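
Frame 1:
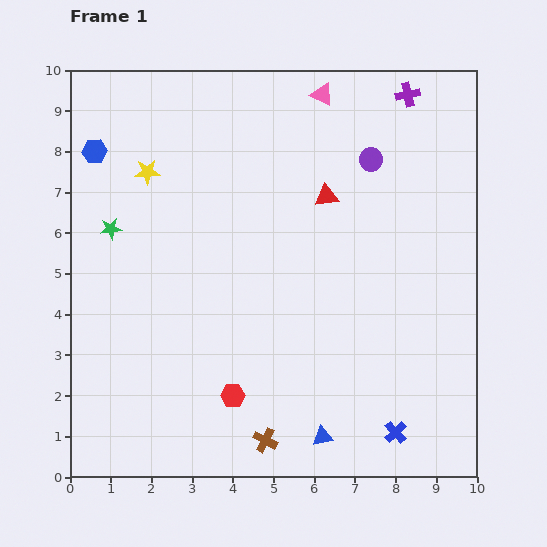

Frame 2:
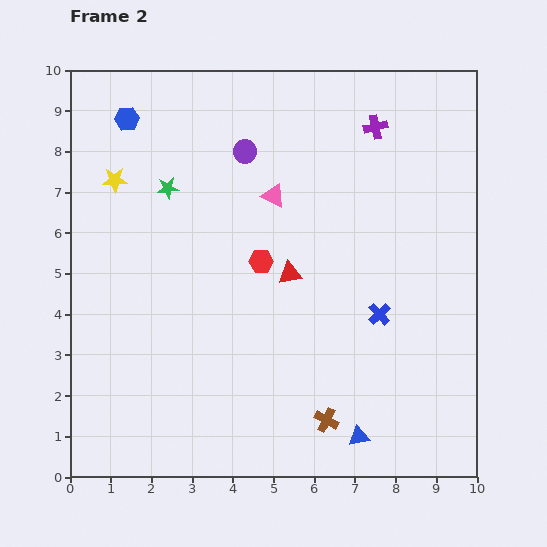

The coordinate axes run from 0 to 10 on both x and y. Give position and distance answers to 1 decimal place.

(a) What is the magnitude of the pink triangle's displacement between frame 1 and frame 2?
2.8

The pink triangle moved from (6.2, 9.4) to (5.0, 6.9), a distance of √(1.2² + 2.5²) ≈ 2.8.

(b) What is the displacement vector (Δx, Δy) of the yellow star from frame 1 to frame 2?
(-0.8, -0.2)

The yellow star was at (1.9, 7.5) in frame 1 and (1.1, 7.3) in frame 2.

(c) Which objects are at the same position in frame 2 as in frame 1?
none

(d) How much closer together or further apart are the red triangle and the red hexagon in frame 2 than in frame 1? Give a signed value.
-4.6

Distance in frame 1: 5.4. Distance in frame 2: 0.8.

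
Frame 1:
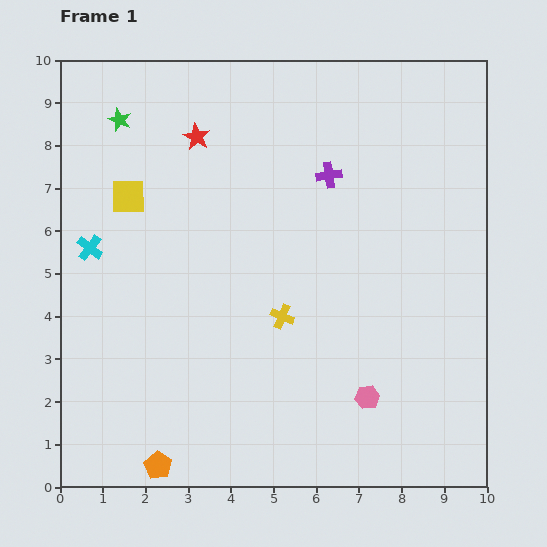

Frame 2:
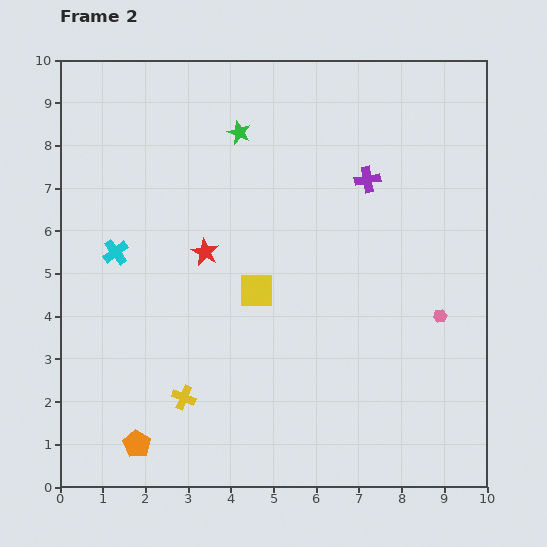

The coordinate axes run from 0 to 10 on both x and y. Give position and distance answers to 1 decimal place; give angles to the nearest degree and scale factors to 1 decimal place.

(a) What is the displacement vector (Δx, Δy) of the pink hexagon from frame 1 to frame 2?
(1.7, 1.9)

The pink hexagon was at (7.2, 2.1) in frame 1 and (8.9, 4.0) in frame 2.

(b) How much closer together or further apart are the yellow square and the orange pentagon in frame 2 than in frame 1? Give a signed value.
-1.7

Distance in frame 1: 6.3. Distance in frame 2: 4.6.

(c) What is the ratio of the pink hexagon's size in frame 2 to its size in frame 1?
0.6×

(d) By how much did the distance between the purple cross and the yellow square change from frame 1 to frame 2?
-1.0

Distance in frame 1: 4.7. Distance in frame 2: 3.7.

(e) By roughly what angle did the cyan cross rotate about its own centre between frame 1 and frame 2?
16° clockwise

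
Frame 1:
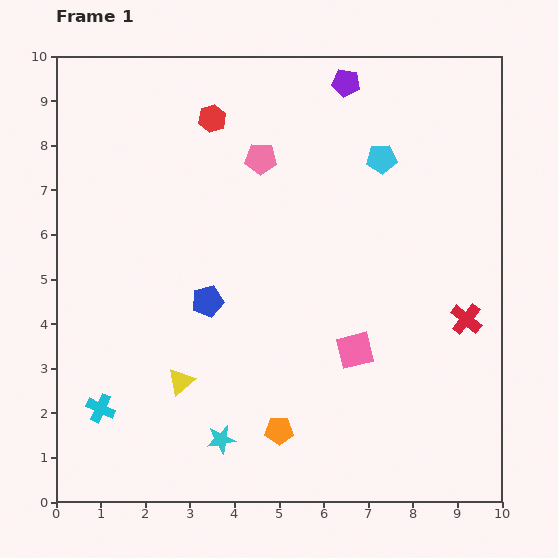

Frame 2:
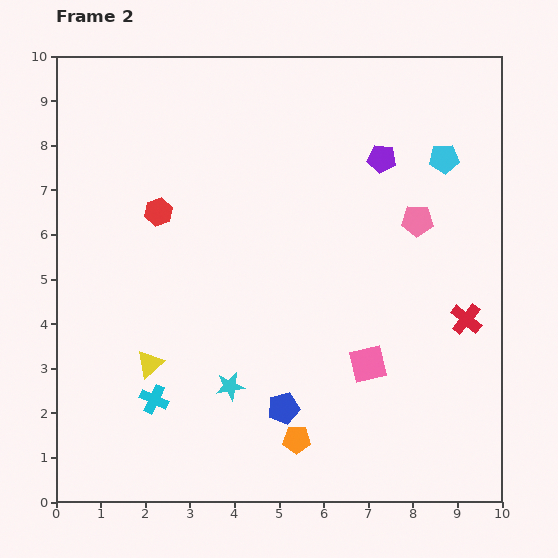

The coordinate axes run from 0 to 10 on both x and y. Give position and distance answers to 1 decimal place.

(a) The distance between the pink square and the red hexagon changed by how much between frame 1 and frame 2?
-0.3

Distance in frame 1: 6.1. Distance in frame 2: 5.8.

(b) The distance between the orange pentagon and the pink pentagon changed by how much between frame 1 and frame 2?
-0.5

Distance in frame 1: 6.1. Distance in frame 2: 5.6.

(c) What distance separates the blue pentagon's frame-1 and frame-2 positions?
2.9

The blue pentagon moved from (3.4, 4.5) to (5.1, 2.1), a distance of √(1.7² + 2.4²) ≈ 2.9.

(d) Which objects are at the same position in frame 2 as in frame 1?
the red cross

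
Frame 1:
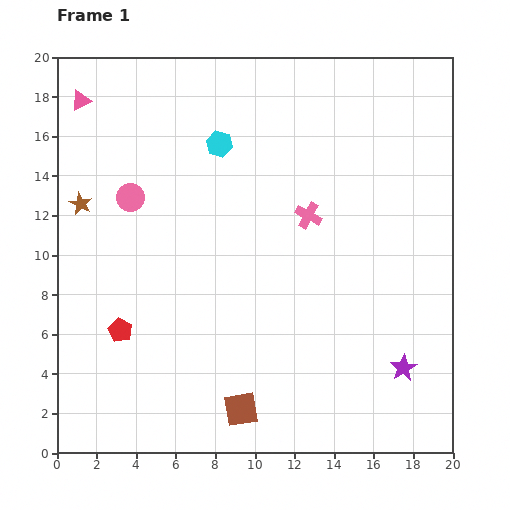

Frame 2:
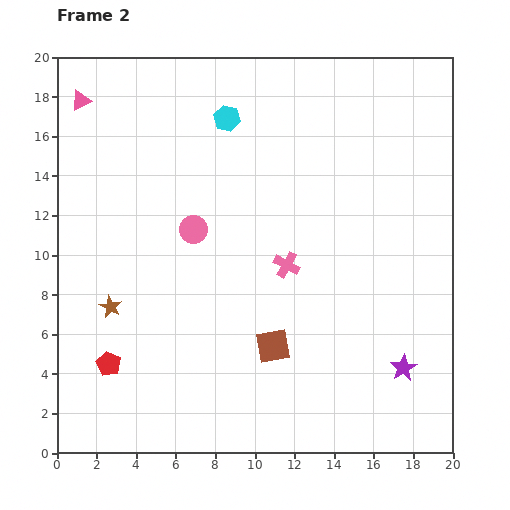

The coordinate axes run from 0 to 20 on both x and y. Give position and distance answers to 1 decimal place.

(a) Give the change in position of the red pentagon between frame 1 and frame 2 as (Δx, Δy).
(-0.6, -1.7)

The red pentagon was at (3.2, 6.2) in frame 1 and (2.6, 4.5) in frame 2.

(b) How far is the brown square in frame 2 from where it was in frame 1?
3.6

The brown square moved from (9.3, 2.2) to (10.9, 5.4), a distance of √(1.6² + 3.2²) ≈ 3.6.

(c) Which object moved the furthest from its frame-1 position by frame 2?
the brown star

(moved 5.4; next 3.6)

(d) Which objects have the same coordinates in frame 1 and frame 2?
the pink triangle, the purple star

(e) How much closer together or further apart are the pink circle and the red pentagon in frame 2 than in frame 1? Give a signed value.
+1.3

Distance in frame 1: 6.7. Distance in frame 2: 8.0.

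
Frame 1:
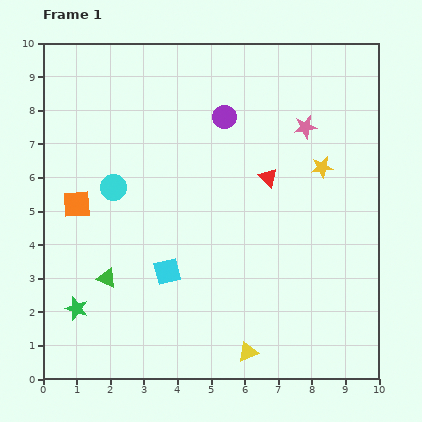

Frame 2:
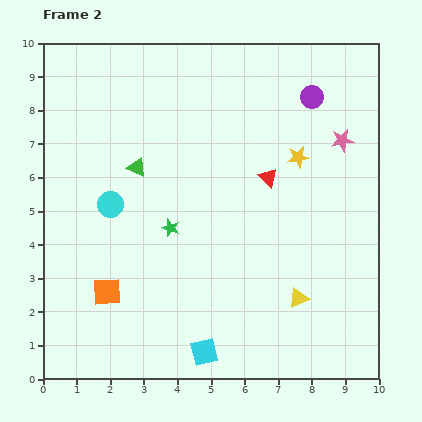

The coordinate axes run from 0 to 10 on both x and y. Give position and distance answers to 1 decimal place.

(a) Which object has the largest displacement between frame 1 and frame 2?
the green star

(moved 3.7; next 3.4)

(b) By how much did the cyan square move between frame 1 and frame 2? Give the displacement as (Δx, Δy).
(1.1, -2.4)

The cyan square was at (3.7, 3.2) in frame 1 and (4.8, 0.8) in frame 2.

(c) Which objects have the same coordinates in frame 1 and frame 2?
the red triangle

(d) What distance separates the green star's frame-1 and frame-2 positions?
3.7

The green star moved from (1.0, 2.1) to (3.8, 4.5), a distance of √(2.8² + 2.4²) ≈ 3.7.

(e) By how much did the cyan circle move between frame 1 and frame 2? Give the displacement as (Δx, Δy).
(-0.1, -0.5)

The cyan circle was at (2.1, 5.7) in frame 1 and (2.0, 5.2) in frame 2.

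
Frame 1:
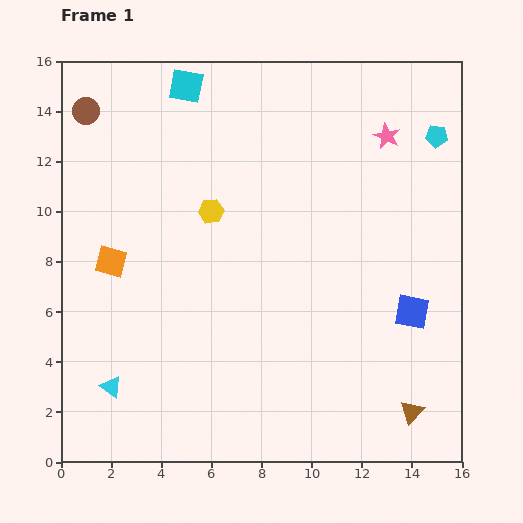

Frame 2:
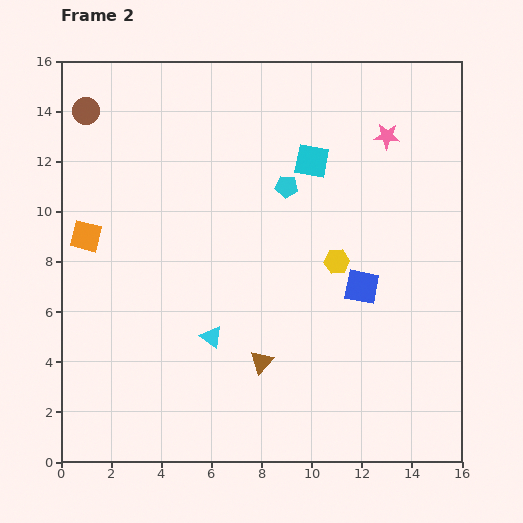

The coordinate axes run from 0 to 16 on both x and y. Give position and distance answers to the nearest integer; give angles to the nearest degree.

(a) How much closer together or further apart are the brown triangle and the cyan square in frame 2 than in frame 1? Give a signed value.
-8

Distance in frame 1: 16. Distance in frame 2: 8.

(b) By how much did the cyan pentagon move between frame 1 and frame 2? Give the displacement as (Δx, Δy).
(-6, -2)

The cyan pentagon was at (15, 13) in frame 1 and (9, 11) in frame 2.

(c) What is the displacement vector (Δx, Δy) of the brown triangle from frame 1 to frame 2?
(-6, 2)

The brown triangle was at (14, 2) in frame 1 and (8, 4) in frame 2.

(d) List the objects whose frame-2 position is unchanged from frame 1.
the pink star, the brown circle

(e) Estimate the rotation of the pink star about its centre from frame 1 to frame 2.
22° counter-clockwise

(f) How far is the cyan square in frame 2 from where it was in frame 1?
6

The cyan square moved from (5, 15) to (10, 12), a distance of √(5² + 3²) ≈ 6.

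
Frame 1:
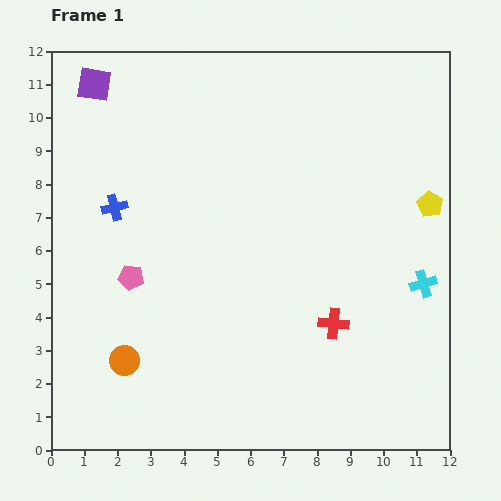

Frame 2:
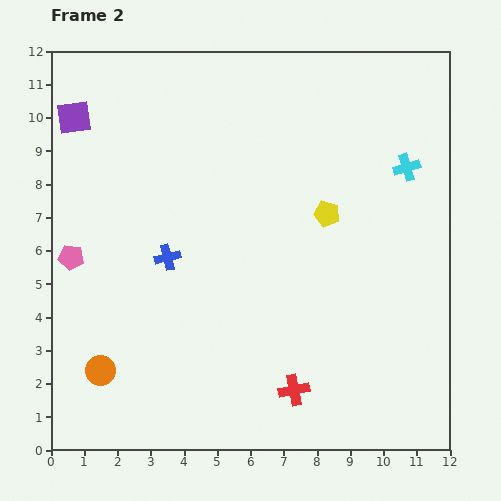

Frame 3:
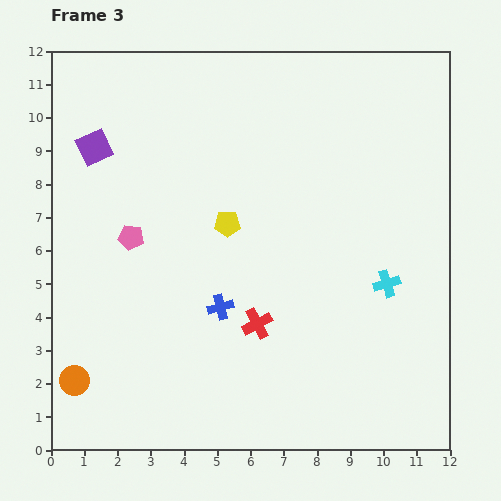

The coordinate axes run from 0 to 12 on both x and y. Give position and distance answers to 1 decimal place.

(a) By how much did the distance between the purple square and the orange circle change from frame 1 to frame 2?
-0.7

Distance in frame 1: 8.3. Distance in frame 2: 7.6.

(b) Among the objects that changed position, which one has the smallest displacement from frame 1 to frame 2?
the orange circle

(moved 0.8)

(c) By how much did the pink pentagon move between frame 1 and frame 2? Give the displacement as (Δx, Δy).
(-1.8, 0.6)

The pink pentagon was at (2.4, 5.2) in frame 1 and (0.6, 5.8) in frame 2.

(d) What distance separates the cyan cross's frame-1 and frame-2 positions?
3.5

The cyan cross moved from (11.2, 5.0) to (10.7, 8.5), a distance of √(0.5² + 3.5²) ≈ 3.5.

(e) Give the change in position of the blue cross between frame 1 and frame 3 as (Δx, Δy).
(3.2, -3.0)

The blue cross was at (1.9, 7.3) in frame 1 and (5.1, 4.3) in frame 3.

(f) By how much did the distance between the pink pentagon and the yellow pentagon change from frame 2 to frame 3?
-4.9

Distance in frame 2: 7.8. Distance in frame 3: 2.9.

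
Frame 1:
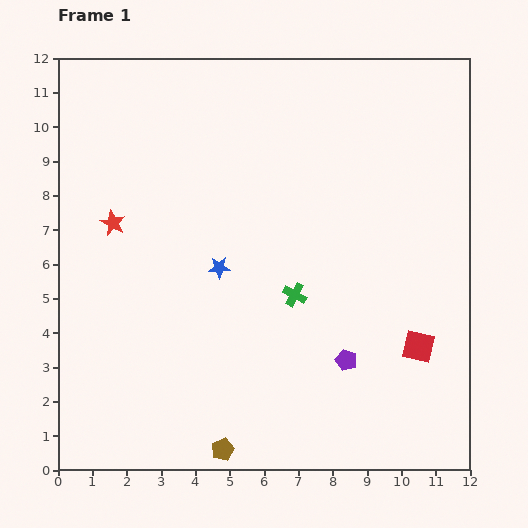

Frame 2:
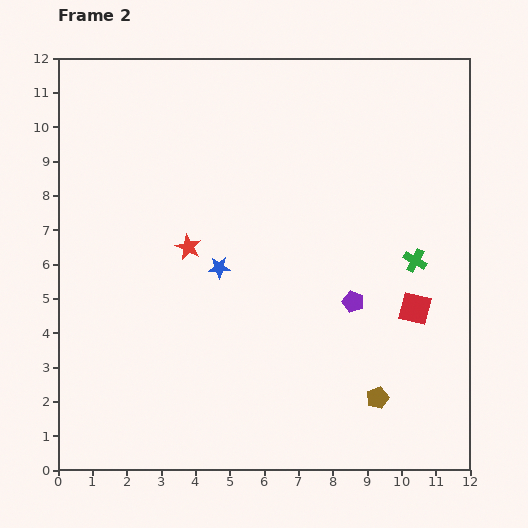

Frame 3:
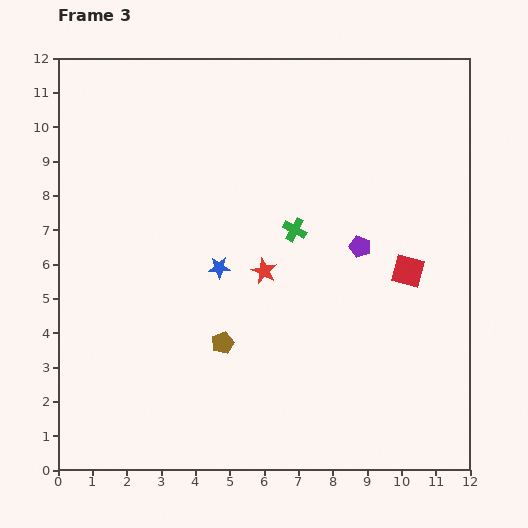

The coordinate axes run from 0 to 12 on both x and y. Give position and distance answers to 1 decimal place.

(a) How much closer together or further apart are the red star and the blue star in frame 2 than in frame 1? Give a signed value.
-2.3

Distance in frame 1: 3.4. Distance in frame 2: 1.1.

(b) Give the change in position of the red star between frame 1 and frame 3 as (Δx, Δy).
(4.4, -1.4)

The red star was at (1.6, 7.2) in frame 1 and (6.0, 5.8) in frame 3.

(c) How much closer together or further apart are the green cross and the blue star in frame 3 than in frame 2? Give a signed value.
-3.2

Distance in frame 2: 5.7. Distance in frame 3: 2.5.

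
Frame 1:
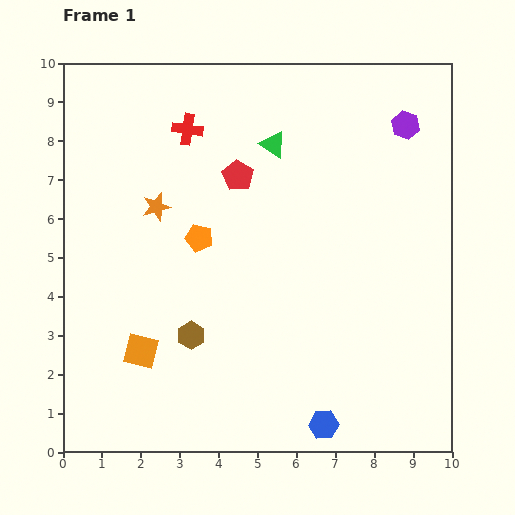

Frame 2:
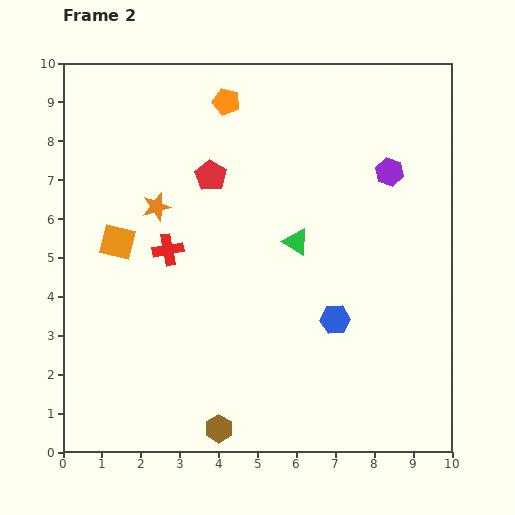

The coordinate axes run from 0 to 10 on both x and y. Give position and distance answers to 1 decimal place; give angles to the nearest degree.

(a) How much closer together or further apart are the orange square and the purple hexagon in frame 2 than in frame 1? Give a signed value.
-1.7

Distance in frame 1: 8.9. Distance in frame 2: 7.2.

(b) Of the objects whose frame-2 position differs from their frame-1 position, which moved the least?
the red pentagon

(moved 0.7)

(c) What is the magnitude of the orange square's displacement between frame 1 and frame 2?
2.9

The orange square moved from (2.0, 2.6) to (1.4, 5.4), a distance of √(0.6² + 2.8²) ≈ 2.9.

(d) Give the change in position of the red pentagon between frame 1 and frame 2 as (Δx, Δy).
(-0.7, 0.0)

The red pentagon was at (4.5, 7.1) in frame 1 and (3.8, 7.1) in frame 2.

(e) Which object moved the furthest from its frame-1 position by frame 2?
the orange pentagon

(moved 3.6; next 3.1)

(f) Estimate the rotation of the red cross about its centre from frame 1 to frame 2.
19° counter-clockwise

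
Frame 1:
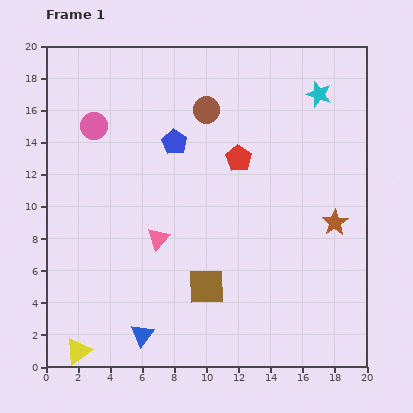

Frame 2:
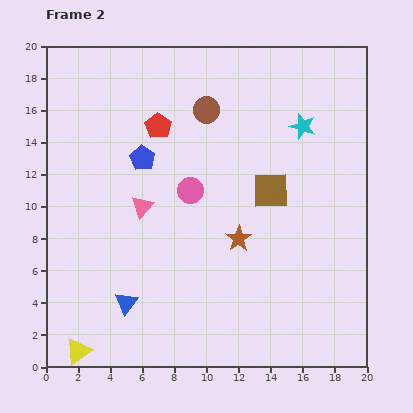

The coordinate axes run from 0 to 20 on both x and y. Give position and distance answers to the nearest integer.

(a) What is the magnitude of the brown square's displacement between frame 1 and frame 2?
7

The brown square moved from (10, 5) to (14, 11), a distance of √(4² + 6²) ≈ 7.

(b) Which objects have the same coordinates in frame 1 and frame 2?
the yellow triangle, the brown circle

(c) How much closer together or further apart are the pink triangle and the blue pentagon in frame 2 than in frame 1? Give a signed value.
-3

Distance in frame 1: 6. Distance in frame 2: 3.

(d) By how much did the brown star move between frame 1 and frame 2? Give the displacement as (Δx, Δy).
(-6, -1)

The brown star was at (18, 9) in frame 1 and (12, 8) in frame 2.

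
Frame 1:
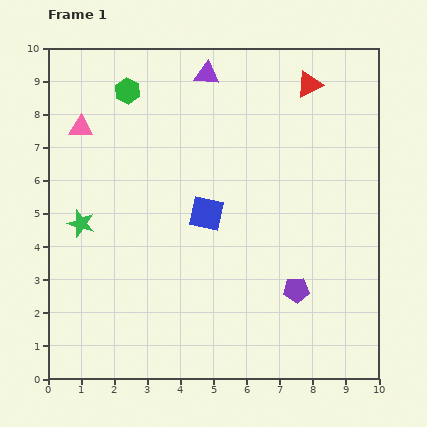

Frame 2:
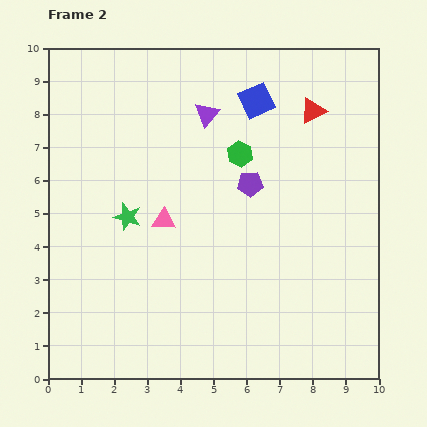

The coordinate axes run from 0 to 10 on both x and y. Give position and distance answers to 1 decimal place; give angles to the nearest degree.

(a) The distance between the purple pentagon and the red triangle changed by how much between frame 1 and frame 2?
-3.3

Distance in frame 1: 6.2. Distance in frame 2: 2.9.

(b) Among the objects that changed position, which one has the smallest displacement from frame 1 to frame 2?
the red triangle

(moved 0.8)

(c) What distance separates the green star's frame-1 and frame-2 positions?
1.4

The green star moved from (1.0, 4.7) to (2.4, 4.9), a distance of √(1.4² + 0.2²) ≈ 1.4.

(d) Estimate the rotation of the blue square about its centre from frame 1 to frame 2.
37° counter-clockwise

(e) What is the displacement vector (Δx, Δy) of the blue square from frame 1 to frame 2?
(1.5, 3.4)

The blue square was at (4.8, 5.0) in frame 1 and (6.3, 8.4) in frame 2.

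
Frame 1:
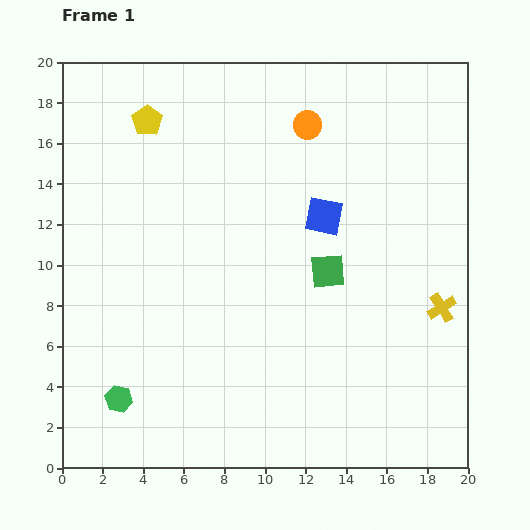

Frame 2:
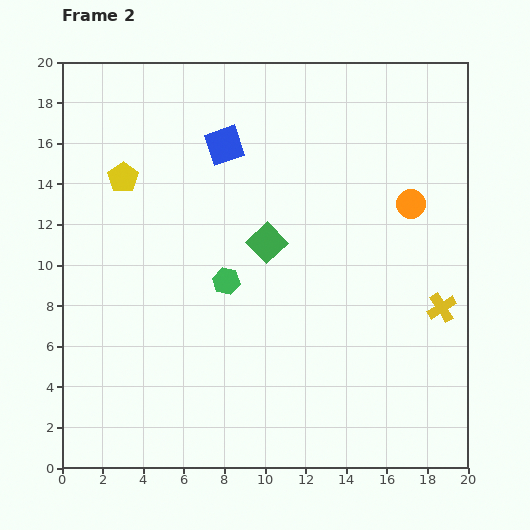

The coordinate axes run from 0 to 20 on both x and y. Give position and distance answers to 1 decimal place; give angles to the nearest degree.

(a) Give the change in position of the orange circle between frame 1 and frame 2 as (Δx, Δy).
(5.1, -3.9)

The orange circle was at (12.1, 16.9) in frame 1 and (17.2, 13.0) in frame 2.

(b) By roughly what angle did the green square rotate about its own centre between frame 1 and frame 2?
39° counter-clockwise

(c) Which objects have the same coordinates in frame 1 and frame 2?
the yellow cross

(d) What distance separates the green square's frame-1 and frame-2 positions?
3.3

The green square moved from (13.1, 9.7) to (10.1, 11.1), a distance of √(3.0² + 1.4²) ≈ 3.3.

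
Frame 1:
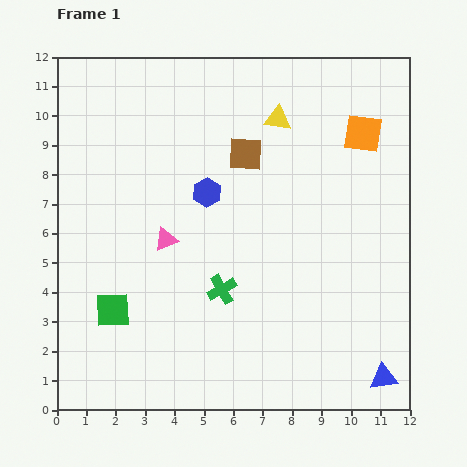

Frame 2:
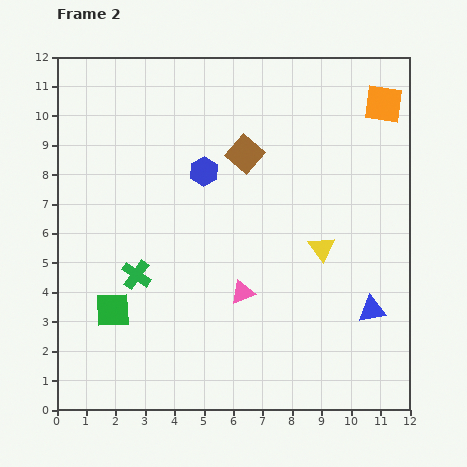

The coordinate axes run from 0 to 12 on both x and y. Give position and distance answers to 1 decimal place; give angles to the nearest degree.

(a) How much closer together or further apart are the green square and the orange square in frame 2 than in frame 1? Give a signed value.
+1.2

Distance in frame 1: 10.4. Distance in frame 2: 11.6.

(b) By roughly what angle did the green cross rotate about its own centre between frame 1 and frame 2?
25° counter-clockwise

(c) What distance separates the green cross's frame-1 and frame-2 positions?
2.9

The green cross moved from (5.6, 4.1) to (2.7, 4.6), a distance of √(2.9² + 0.5²) ≈ 2.9.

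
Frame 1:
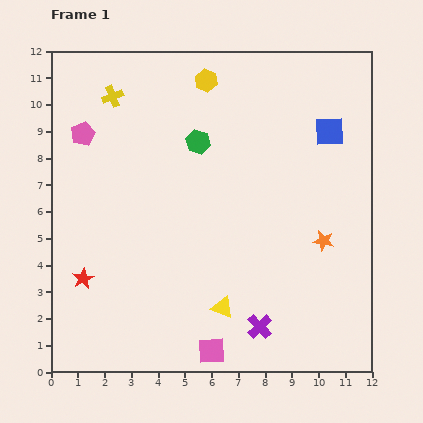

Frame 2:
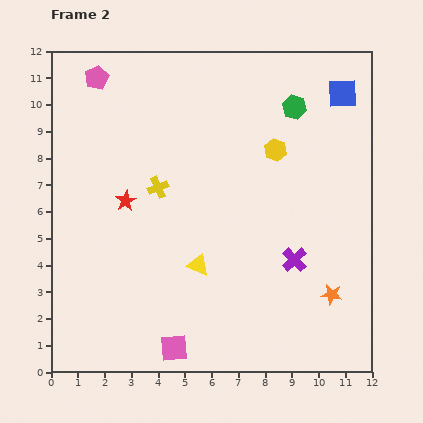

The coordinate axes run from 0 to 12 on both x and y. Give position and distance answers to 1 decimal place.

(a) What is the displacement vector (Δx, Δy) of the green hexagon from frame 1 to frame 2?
(3.6, 1.3)

The green hexagon was at (5.5, 8.6) in frame 1 and (9.1, 9.9) in frame 2.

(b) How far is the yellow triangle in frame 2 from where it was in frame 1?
1.8

The yellow triangle moved from (6.4, 2.4) to (5.5, 4.0), a distance of √(0.9² + 1.6²) ≈ 1.8.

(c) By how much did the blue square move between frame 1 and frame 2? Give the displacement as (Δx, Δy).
(0.5, 1.4)

The blue square was at (10.4, 9.0) in frame 1 and (10.9, 10.4) in frame 2.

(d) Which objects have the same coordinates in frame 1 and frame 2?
none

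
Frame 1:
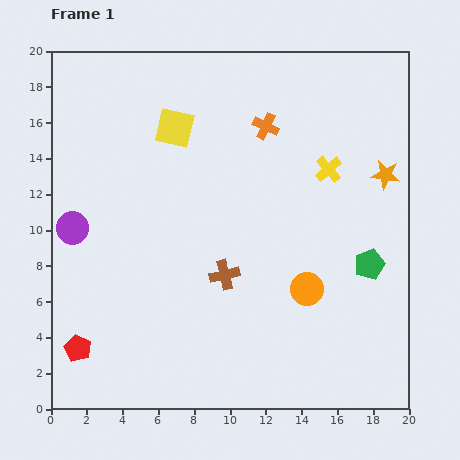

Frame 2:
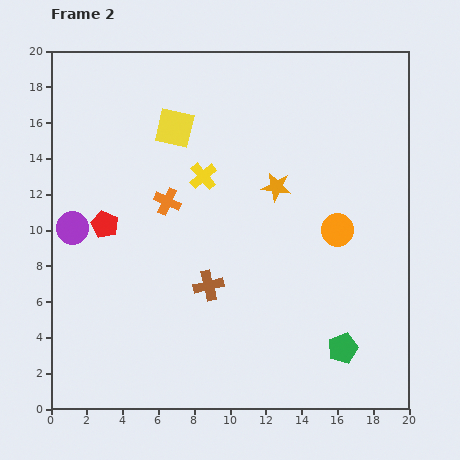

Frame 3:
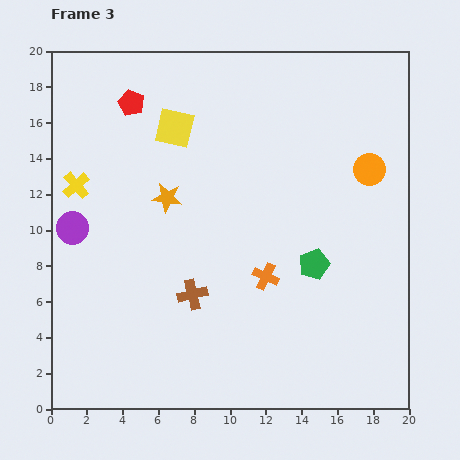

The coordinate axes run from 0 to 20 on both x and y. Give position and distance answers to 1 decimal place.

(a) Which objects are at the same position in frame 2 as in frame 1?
the purple circle, the yellow square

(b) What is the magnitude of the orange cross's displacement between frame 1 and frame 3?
8.4

The orange cross moved from (12.0, 15.8) to (12.0, 7.4), a distance of √(0.0² + 8.4²) ≈ 8.4.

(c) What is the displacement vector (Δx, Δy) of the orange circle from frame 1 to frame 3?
(3.5, 6.7)

The orange circle was at (14.3, 6.7) in frame 1 and (17.8, 13.4) in frame 3.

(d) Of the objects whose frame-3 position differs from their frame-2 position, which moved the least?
the brown cross

(moved 1.0)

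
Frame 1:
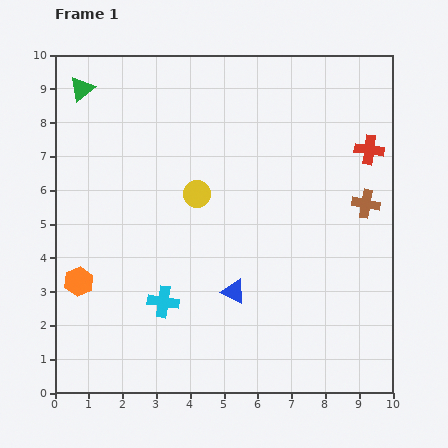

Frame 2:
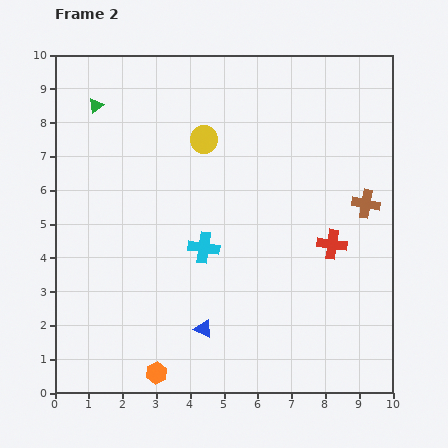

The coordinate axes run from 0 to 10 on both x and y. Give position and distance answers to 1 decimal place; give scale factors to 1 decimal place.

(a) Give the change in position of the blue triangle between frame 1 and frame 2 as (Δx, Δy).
(-0.9, -1.1)

The blue triangle was at (5.3, 3.0) in frame 1 and (4.4, 1.9) in frame 2.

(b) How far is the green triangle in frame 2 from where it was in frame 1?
0.6

The green triangle moved from (0.8, 9.0) to (1.2, 8.5), a distance of √(0.4² + 0.5²) ≈ 0.6.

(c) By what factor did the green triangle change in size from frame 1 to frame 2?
0.6×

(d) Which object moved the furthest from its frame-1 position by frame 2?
the orange hexagon

(moved 3.5; next 3.0)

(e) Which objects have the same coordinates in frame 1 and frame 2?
the brown cross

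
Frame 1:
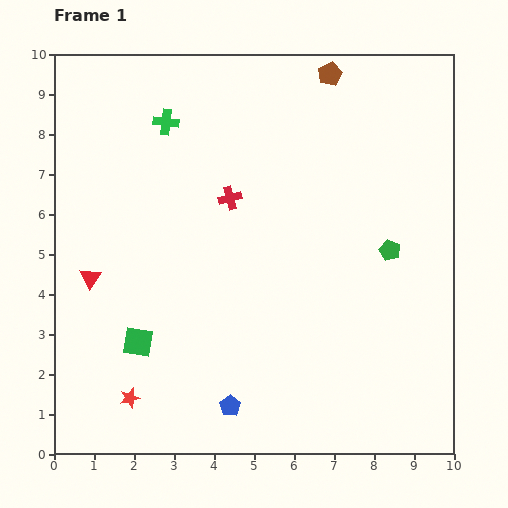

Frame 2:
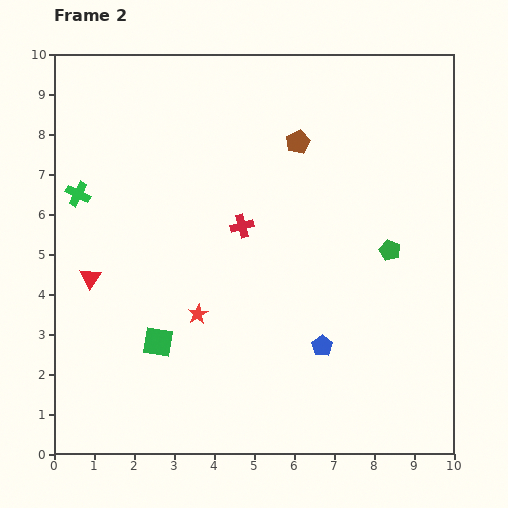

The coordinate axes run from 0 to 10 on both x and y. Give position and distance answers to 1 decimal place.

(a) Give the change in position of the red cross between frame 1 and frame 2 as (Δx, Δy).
(0.3, -0.7)

The red cross was at (4.4, 6.4) in frame 1 and (4.7, 5.7) in frame 2.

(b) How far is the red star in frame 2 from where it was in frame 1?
2.7

The red star moved from (1.9, 1.4) to (3.6, 3.5), a distance of √(1.7² + 2.1²) ≈ 2.7.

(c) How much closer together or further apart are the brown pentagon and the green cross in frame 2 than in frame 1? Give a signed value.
+1.4

Distance in frame 1: 4.3. Distance in frame 2: 5.7.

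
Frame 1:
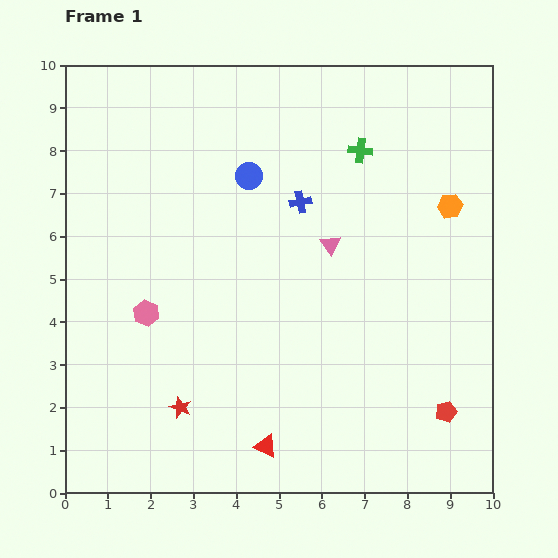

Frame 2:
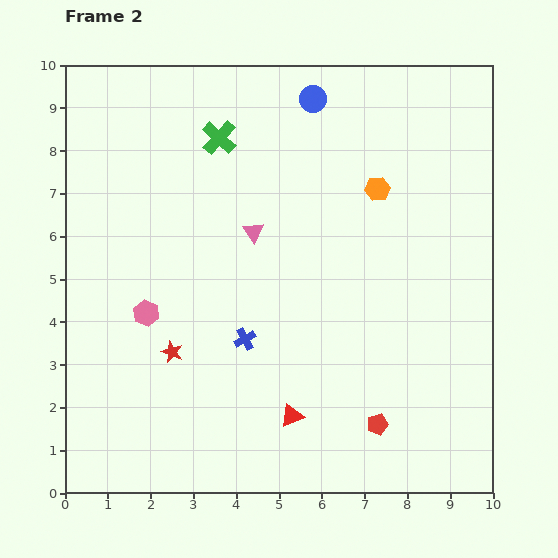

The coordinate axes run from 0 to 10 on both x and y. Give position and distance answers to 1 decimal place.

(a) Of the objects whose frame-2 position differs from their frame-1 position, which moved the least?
the red triangle

(moved 0.9)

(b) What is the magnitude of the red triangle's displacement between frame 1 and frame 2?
0.9

The red triangle moved from (4.7, 1.1) to (5.3, 1.8), a distance of √(0.6² + 0.7²) ≈ 0.9.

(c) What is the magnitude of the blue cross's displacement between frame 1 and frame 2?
3.5

The blue cross moved from (5.5, 6.8) to (4.2, 3.6), a distance of √(1.3² + 3.2²) ≈ 3.5.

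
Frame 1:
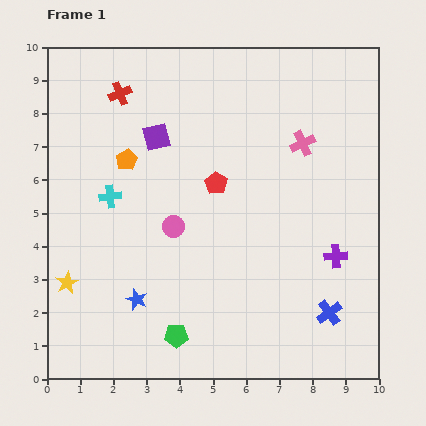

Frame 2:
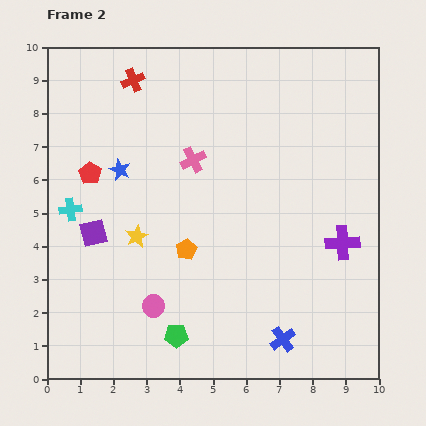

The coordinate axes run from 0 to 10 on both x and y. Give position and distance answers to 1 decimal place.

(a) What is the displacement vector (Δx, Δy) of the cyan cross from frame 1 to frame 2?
(-1.2, -0.4)

The cyan cross was at (1.9, 5.5) in frame 1 and (0.7, 5.1) in frame 2.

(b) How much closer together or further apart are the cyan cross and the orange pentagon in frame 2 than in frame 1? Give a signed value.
+2.5

Distance in frame 1: 1.2. Distance in frame 2: 3.7.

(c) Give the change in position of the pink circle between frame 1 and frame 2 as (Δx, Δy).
(-0.6, -2.4)

The pink circle was at (3.8, 4.6) in frame 1 and (3.2, 2.2) in frame 2.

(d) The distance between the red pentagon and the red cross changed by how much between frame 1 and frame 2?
-0.9

Distance in frame 1: 4.0. Distance in frame 2: 3.1.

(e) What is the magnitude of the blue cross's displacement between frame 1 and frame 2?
1.6

The blue cross moved from (8.5, 2.0) to (7.1, 1.2), a distance of √(1.4² + 0.8²) ≈ 1.6.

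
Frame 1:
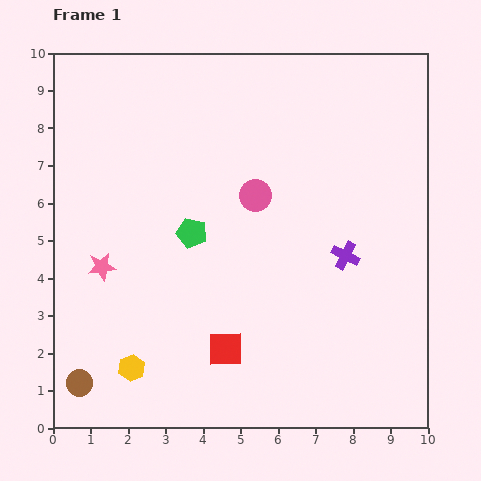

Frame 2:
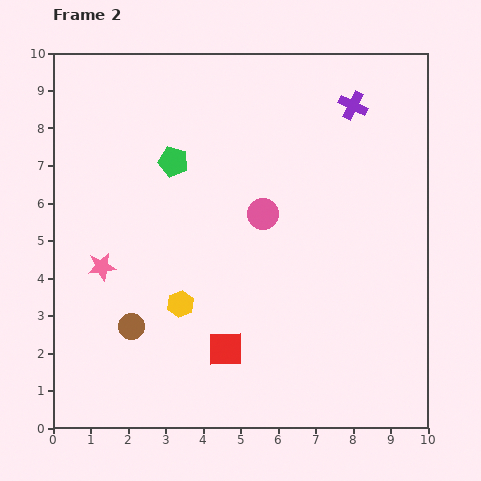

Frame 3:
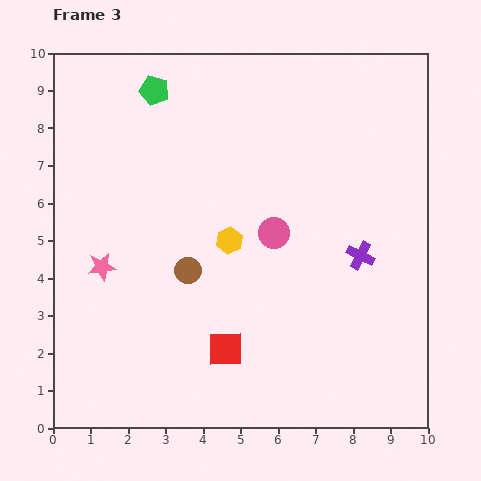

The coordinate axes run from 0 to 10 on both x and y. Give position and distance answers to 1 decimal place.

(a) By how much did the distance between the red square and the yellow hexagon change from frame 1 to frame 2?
-0.8

Distance in frame 1: 2.5. Distance in frame 2: 1.7.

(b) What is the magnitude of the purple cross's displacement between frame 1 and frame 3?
0.4

The purple cross moved from (7.8, 4.6) to (8.2, 4.6), a distance of √(0.4² + 0.0²) ≈ 0.4.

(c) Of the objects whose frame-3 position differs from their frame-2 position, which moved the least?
the pink circle

(moved 0.6)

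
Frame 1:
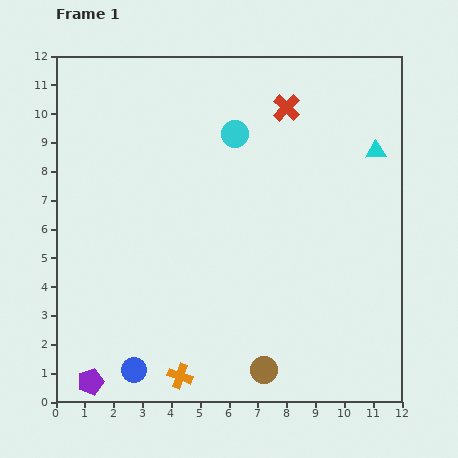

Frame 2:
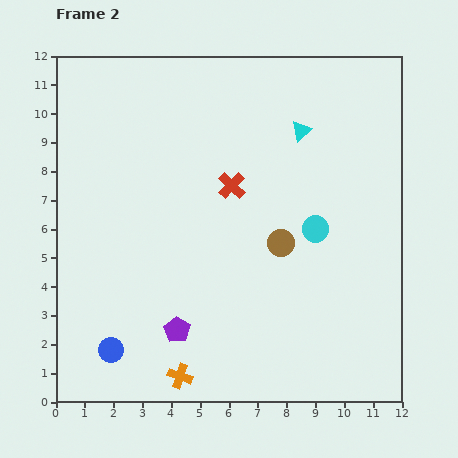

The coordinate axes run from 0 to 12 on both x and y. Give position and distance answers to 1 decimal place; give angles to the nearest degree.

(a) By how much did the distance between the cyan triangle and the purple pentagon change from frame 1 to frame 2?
-4.6

Distance in frame 1: 12.7. Distance in frame 2: 8.1.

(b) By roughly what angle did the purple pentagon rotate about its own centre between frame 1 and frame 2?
22° counter-clockwise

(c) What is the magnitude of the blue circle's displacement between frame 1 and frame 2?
1.1

The blue circle moved from (2.7, 1.1) to (1.9, 1.8), a distance of √(0.8² + 0.7²) ≈ 1.1.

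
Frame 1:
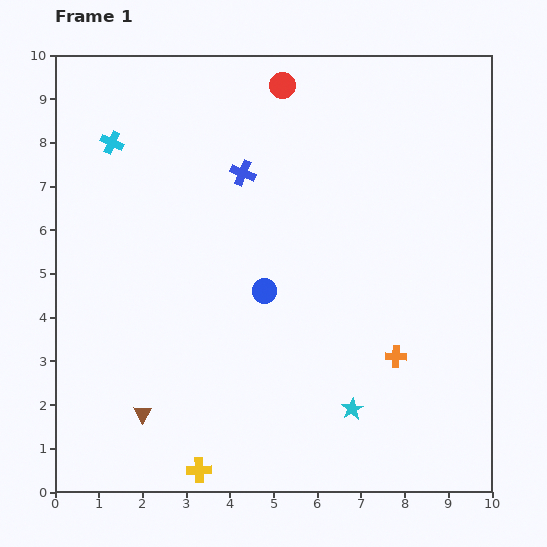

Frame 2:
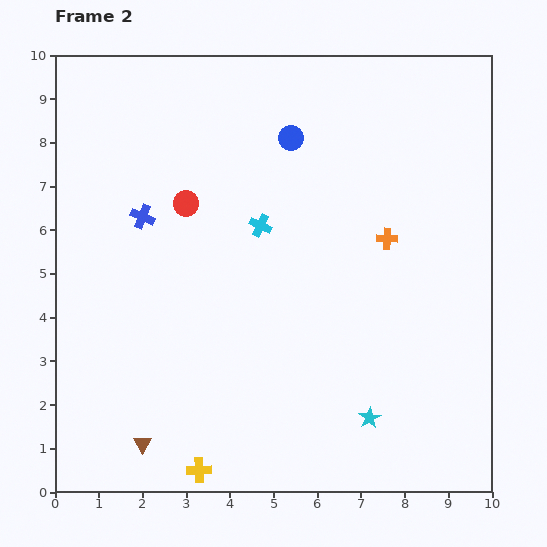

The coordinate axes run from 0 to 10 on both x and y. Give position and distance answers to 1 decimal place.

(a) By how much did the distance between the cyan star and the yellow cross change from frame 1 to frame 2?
+0.3

Distance in frame 1: 3.8. Distance in frame 2: 4.1.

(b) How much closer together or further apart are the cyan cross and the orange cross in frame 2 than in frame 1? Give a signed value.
-5.2

Distance in frame 1: 8.1. Distance in frame 2: 2.9.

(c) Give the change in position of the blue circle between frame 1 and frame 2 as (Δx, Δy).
(0.6, 3.5)

The blue circle was at (4.8, 4.6) in frame 1 and (5.4, 8.1) in frame 2.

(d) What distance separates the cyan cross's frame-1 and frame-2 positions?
3.9

The cyan cross moved from (1.3, 8.0) to (4.7, 6.1), a distance of √(3.4² + 1.9²) ≈ 3.9.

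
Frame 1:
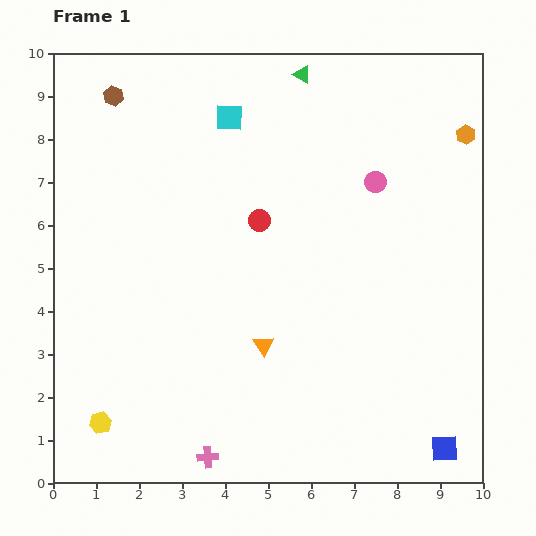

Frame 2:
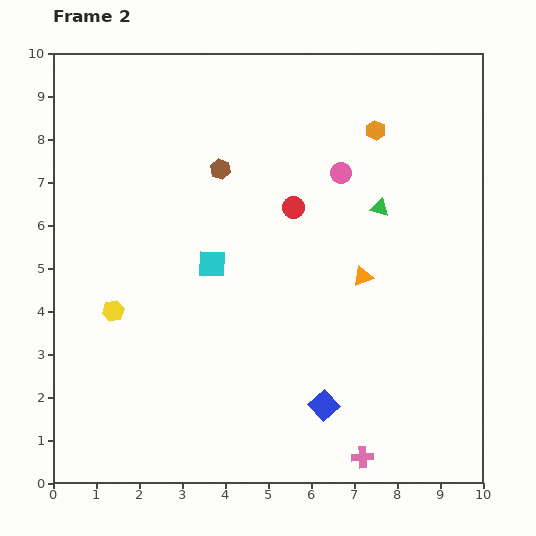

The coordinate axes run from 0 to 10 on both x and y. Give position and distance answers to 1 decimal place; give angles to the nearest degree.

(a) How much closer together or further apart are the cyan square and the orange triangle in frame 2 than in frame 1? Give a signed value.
-1.9

Distance in frame 1: 5.4. Distance in frame 2: 3.5.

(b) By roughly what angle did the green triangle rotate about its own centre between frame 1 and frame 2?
16° counter-clockwise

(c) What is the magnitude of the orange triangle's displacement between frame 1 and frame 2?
2.8

The orange triangle moved from (4.9, 3.2) to (7.2, 4.8), a distance of √(2.3² + 1.6²) ≈ 2.8.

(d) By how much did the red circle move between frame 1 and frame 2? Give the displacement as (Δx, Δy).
(0.8, 0.3)

The red circle was at (4.8, 6.1) in frame 1 and (5.6, 6.4) in frame 2.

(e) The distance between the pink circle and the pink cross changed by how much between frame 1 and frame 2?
-0.9

Distance in frame 1: 7.5. Distance in frame 2: 6.6.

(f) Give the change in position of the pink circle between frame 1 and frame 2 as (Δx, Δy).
(-0.8, 0.2)

The pink circle was at (7.5, 7.0) in frame 1 and (6.7, 7.2) in frame 2.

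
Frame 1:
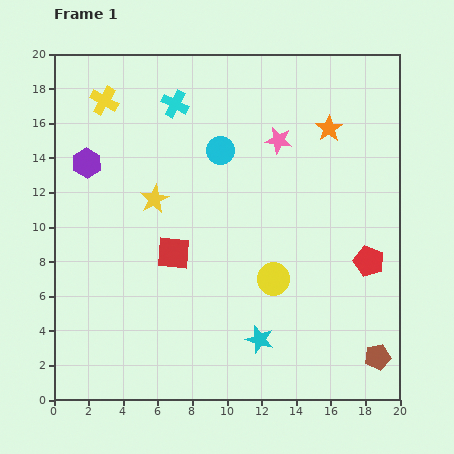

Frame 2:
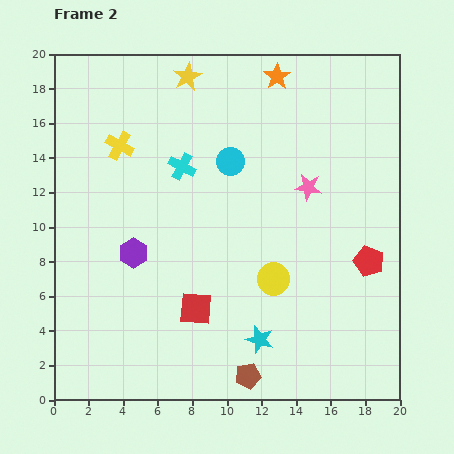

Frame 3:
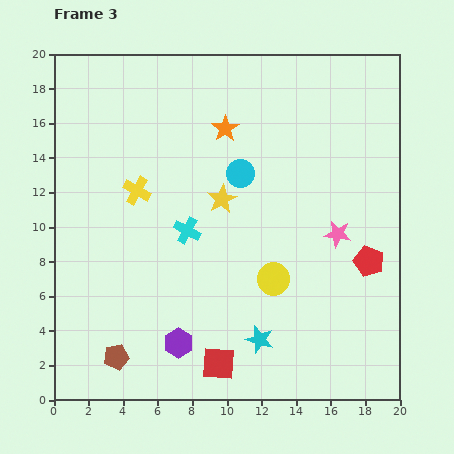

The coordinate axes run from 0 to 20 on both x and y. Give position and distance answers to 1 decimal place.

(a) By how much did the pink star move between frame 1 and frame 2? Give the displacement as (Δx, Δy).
(1.7, -2.7)

The pink star was at (13.0, 15.0) in frame 1 and (14.7, 12.3) in frame 2.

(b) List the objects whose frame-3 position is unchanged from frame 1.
the yellow circle, the cyan star, the red pentagon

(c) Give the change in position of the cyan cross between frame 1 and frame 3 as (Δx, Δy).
(0.7, -7.3)

The cyan cross was at (7.0, 17.1) in frame 1 and (7.7, 9.8) in frame 3.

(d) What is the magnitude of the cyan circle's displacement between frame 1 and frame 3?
1.8

The cyan circle moved from (9.6, 14.4) to (10.8, 13.1), a distance of √(1.2² + 1.3²) ≈ 1.8.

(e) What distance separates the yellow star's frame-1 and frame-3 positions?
3.9

The yellow star moved from (5.8, 11.6) to (9.7, 11.6), a distance of √(3.9² + 0.0²) ≈ 3.9.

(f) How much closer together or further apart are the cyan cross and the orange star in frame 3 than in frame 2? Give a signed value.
-1.3

Distance in frame 2: 7.6. Distance in frame 3: 6.3.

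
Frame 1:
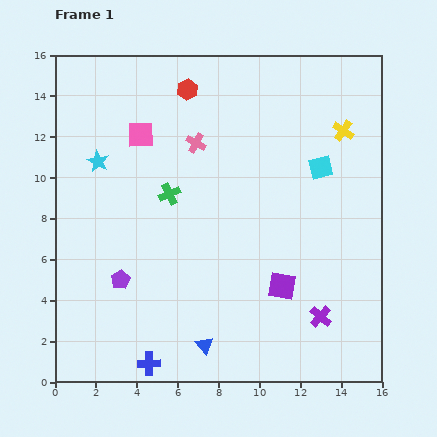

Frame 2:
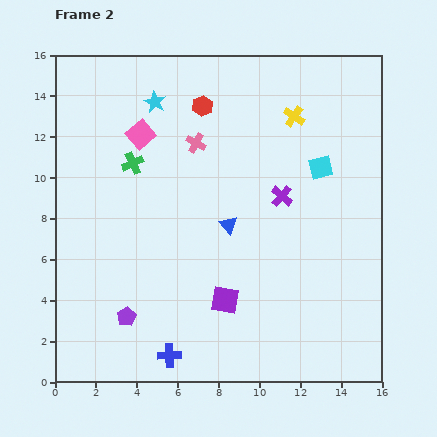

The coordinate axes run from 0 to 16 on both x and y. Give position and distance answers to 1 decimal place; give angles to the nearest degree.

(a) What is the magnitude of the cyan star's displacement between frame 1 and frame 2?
4.0

The cyan star moved from (2.1, 10.8) to (4.9, 13.7), a distance of √(2.8² + 2.9²) ≈ 4.0.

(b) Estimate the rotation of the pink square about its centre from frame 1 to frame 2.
39° counter-clockwise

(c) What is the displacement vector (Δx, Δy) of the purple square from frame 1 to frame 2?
(-2.8, -0.7)

The purple square was at (11.1, 4.7) in frame 1 and (8.3, 4.0) in frame 2.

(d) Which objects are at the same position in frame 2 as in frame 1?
the cyan square, the pink square, the pink cross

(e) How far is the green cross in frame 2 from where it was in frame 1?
2.3

The green cross moved from (5.6, 9.2) to (3.8, 10.7), a distance of √(1.8² + 1.5²) ≈ 2.3.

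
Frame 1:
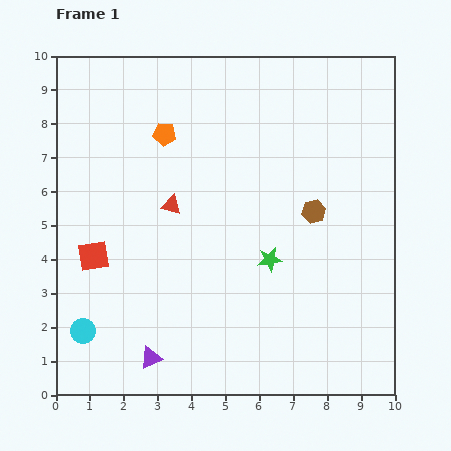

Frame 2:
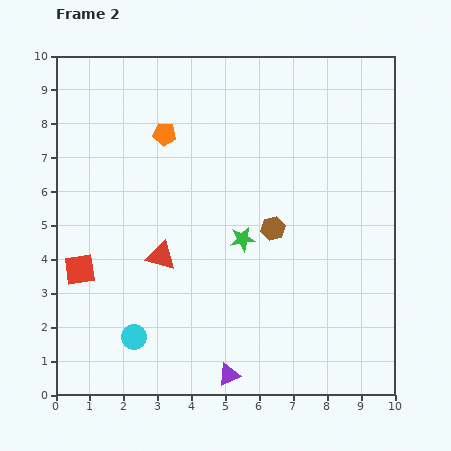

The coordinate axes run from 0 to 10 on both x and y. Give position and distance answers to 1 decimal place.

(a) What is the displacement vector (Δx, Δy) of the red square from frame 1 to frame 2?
(-0.4, -0.4)

The red square was at (1.1, 4.1) in frame 1 and (0.7, 3.7) in frame 2.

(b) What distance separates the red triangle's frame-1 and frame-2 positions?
1.5

The red triangle moved from (3.4, 5.6) to (3.1, 4.1), a distance of √(0.3² + 1.5²) ≈ 1.5.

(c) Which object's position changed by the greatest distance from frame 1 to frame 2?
the purple triangle

(moved 2.4; next 1.5)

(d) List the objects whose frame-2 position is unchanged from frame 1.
the orange pentagon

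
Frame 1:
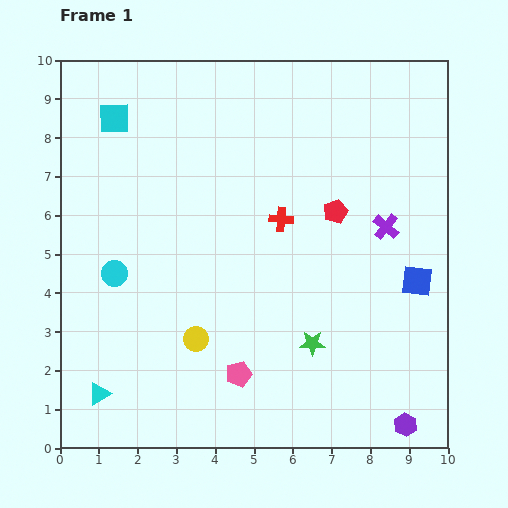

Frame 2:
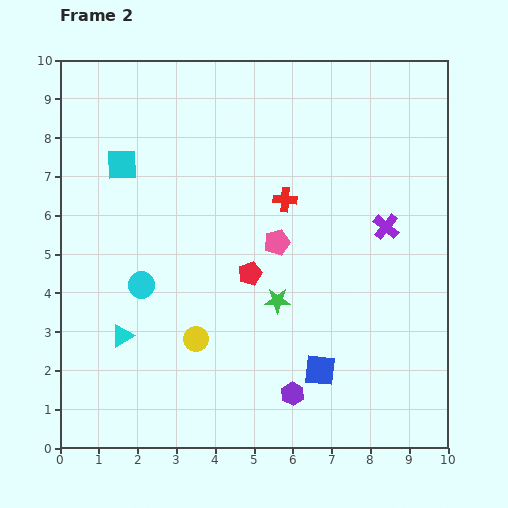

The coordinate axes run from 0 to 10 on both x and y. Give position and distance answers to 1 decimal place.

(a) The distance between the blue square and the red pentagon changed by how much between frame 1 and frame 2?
+0.3

Distance in frame 1: 2.8. Distance in frame 2: 3.1.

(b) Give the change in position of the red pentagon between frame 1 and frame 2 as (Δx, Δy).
(-2.2, -1.6)

The red pentagon was at (7.1, 6.1) in frame 1 and (4.9, 4.5) in frame 2.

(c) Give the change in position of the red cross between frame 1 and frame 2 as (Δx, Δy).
(0.1, 0.5)

The red cross was at (5.7, 5.9) in frame 1 and (5.8, 6.4) in frame 2.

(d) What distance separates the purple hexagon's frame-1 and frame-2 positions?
3.0

The purple hexagon moved from (8.9, 0.6) to (6.0, 1.4), a distance of √(2.9² + 0.8²) ≈ 3.0.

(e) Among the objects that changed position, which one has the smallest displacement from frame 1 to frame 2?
the red cross

(moved 0.5)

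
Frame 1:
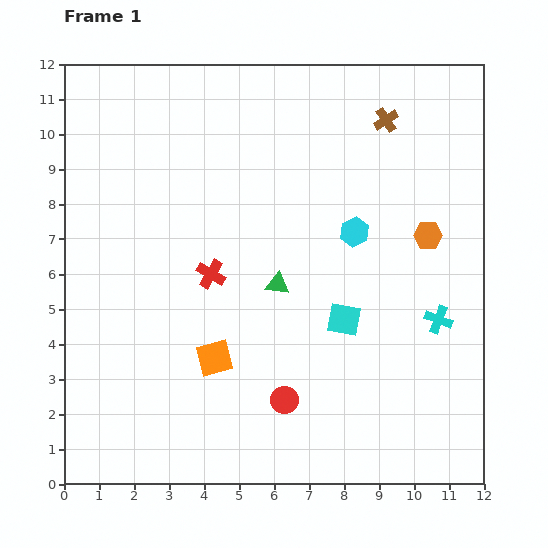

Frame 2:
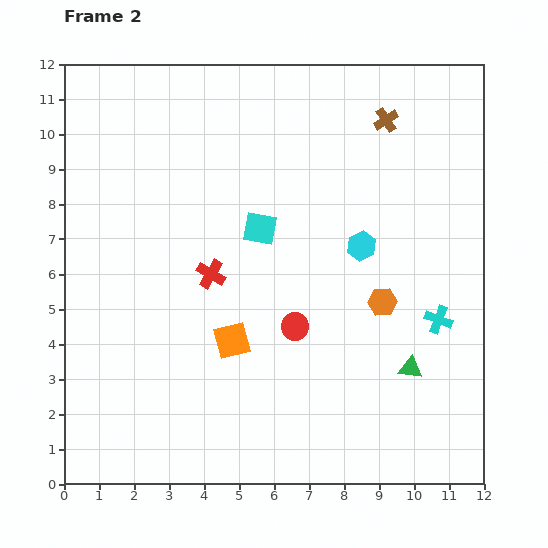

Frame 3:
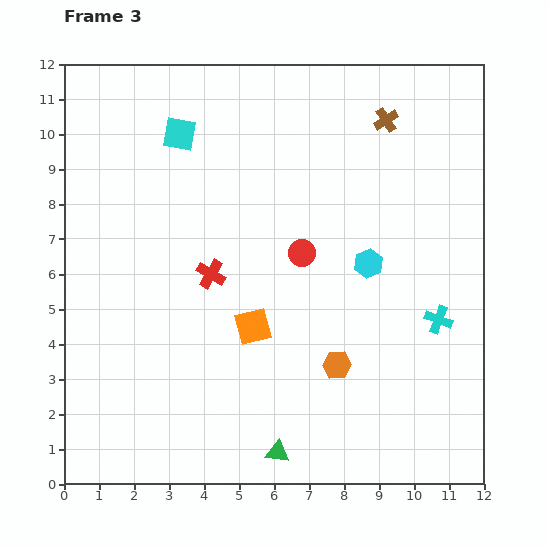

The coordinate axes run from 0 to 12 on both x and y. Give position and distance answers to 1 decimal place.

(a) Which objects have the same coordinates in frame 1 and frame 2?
the red cross, the brown cross, the cyan cross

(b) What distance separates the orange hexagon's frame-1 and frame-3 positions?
4.5

The orange hexagon moved from (10.4, 7.1) to (7.8, 3.4), a distance of √(2.6² + 3.7²) ≈ 4.5.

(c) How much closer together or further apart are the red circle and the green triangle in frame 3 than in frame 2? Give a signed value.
+2.2

Distance in frame 2: 3.5. Distance in frame 3: 5.7.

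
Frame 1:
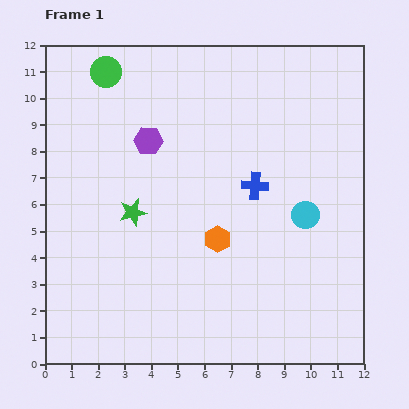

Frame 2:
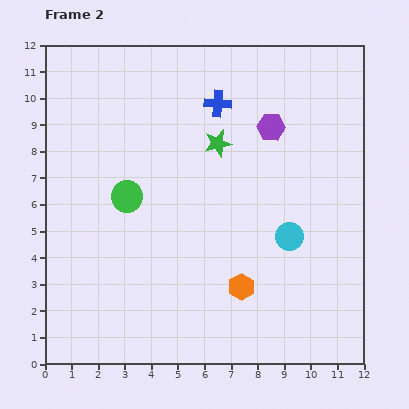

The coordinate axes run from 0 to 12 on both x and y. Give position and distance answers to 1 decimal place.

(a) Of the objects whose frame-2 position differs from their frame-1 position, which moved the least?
the cyan circle

(moved 1.0)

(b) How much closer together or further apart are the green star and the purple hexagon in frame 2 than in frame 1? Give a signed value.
-0.7

Distance in frame 1: 2.8. Distance in frame 2: 2.1.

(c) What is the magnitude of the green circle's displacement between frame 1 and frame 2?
4.8

The green circle moved from (2.3, 11.0) to (3.1, 6.3), a distance of √(0.8² + 4.7²) ≈ 4.8.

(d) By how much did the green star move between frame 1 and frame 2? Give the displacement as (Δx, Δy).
(3.2, 2.6)

The green star was at (3.3, 5.7) in frame 1 and (6.5, 8.3) in frame 2.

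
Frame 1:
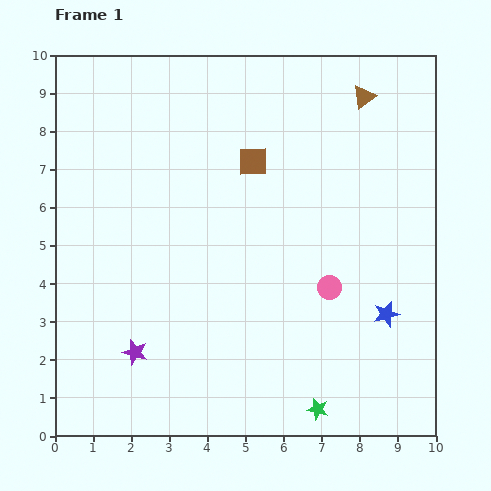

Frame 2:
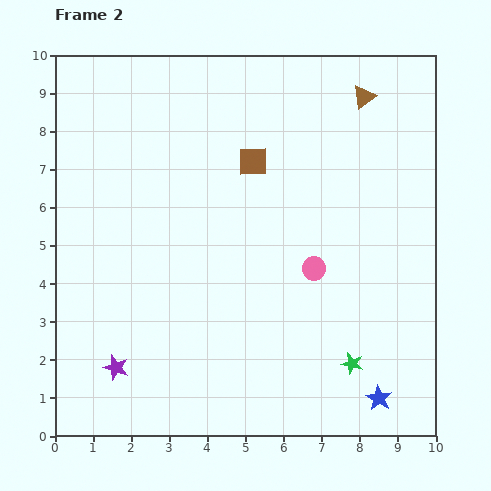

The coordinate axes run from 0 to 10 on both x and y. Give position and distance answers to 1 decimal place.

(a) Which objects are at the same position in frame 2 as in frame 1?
the brown square, the brown triangle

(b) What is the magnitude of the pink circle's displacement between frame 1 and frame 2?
0.6

The pink circle moved from (7.2, 3.9) to (6.8, 4.4), a distance of √(0.4² + 0.5²) ≈ 0.6.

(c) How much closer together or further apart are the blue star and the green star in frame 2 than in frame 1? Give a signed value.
-2.0

Distance in frame 1: 3.1. Distance in frame 2: 1.1.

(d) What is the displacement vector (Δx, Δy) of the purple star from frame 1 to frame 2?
(-0.5, -0.4)

The purple star was at (2.1, 2.2) in frame 1 and (1.6, 1.8) in frame 2.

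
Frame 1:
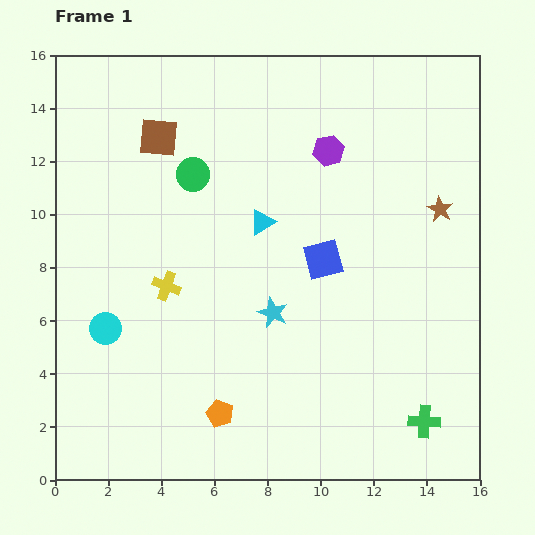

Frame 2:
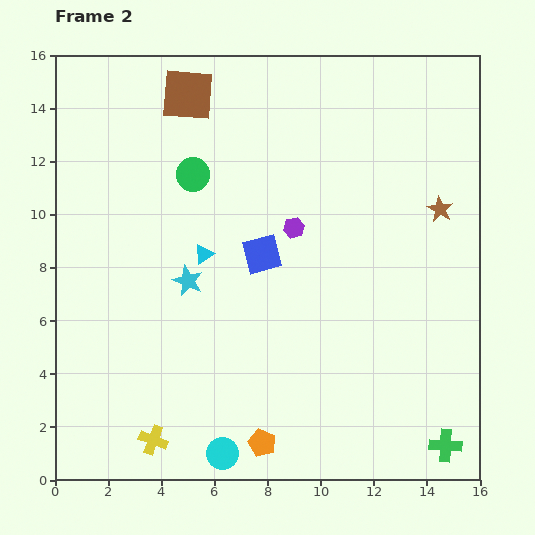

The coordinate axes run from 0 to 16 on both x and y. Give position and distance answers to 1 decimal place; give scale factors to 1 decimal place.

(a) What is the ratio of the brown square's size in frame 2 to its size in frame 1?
1.3×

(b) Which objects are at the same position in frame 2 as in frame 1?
the green circle, the brown star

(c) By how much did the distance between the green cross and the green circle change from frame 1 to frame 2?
+1.2

Distance in frame 1: 12.7. Distance in frame 2: 13.9.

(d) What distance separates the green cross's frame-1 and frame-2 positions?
1.2

The green cross moved from (13.9, 2.2) to (14.7, 1.3), a distance of √(0.8² + 0.9²) ≈ 1.2.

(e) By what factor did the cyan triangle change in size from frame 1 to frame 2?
0.8×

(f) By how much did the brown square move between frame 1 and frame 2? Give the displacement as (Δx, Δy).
(1.1, 1.6)

The brown square was at (3.9, 12.9) in frame 1 and (5.0, 14.5) in frame 2.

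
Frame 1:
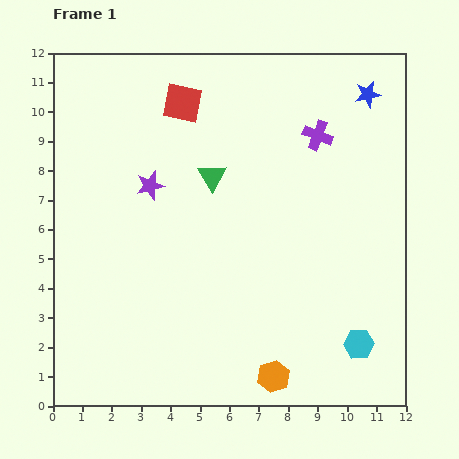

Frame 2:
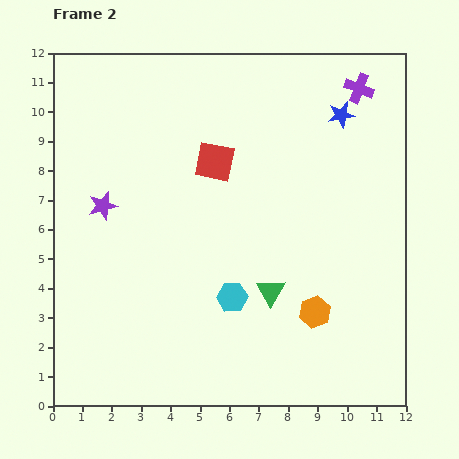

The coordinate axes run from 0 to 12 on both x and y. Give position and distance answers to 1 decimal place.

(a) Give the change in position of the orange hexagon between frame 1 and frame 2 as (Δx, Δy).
(1.4, 2.2)

The orange hexagon was at (7.5, 1.0) in frame 1 and (8.9, 3.2) in frame 2.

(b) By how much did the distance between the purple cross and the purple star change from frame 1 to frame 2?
+3.7

Distance in frame 1: 5.9. Distance in frame 2: 9.6.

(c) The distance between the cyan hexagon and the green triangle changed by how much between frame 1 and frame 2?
-6.3

Distance in frame 1: 7.6. Distance in frame 2: 1.3.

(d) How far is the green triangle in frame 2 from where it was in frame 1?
4.4

The green triangle moved from (5.4, 7.8) to (7.4, 3.9), a distance of √(2.0² + 3.9²) ≈ 4.4.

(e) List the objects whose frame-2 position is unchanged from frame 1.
none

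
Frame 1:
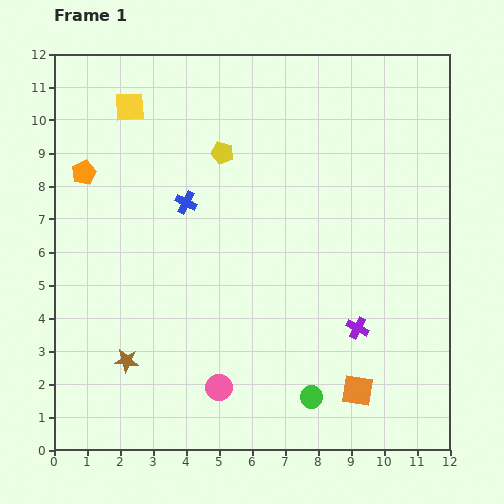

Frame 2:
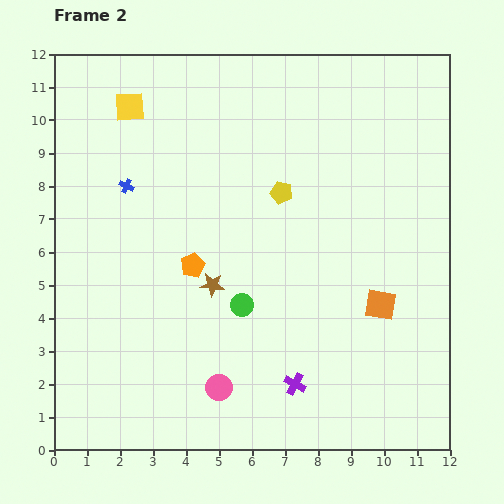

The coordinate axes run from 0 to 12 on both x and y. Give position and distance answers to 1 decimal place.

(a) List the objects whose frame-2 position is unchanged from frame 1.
the yellow square, the pink circle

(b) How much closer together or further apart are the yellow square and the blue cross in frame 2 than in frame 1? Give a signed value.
-1.0

Distance in frame 1: 3.4. Distance in frame 2: 2.4.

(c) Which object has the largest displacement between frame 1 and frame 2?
the orange pentagon

(moved 4.3; next 3.5)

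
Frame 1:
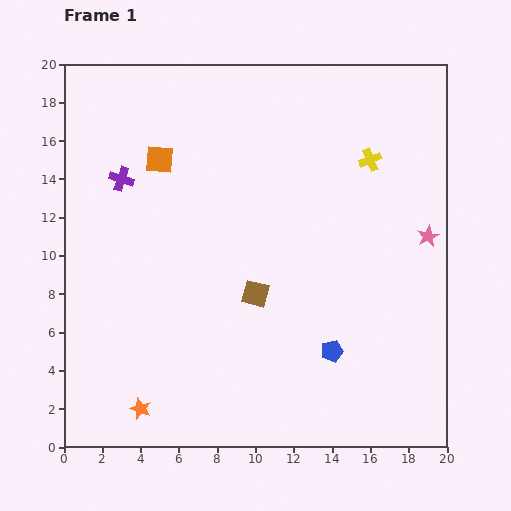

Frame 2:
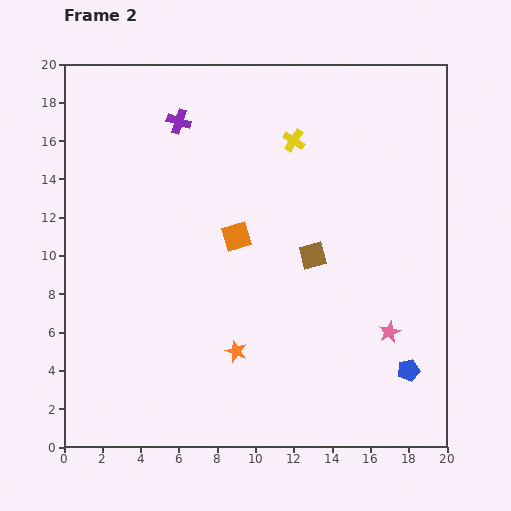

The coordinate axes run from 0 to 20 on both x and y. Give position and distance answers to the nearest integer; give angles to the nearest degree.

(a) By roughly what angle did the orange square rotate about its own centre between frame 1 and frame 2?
21° counter-clockwise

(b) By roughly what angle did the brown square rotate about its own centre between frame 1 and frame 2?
30° counter-clockwise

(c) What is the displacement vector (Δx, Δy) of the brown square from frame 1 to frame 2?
(3, 2)

The brown square was at (10, 8) in frame 1 and (13, 10) in frame 2.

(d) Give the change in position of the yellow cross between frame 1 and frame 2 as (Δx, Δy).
(-4, 1)

The yellow cross was at (16, 15) in frame 1 and (12, 16) in frame 2.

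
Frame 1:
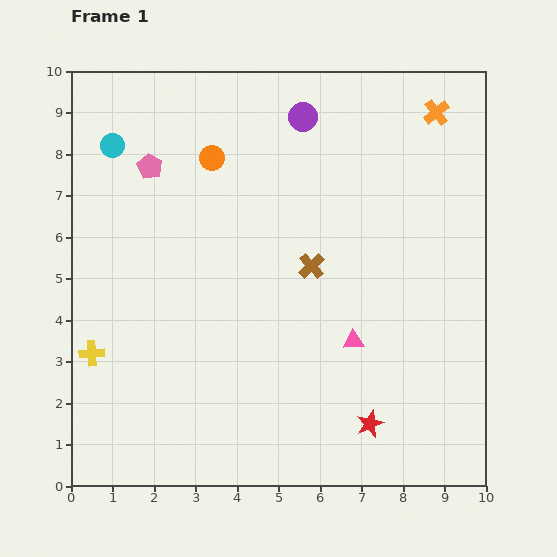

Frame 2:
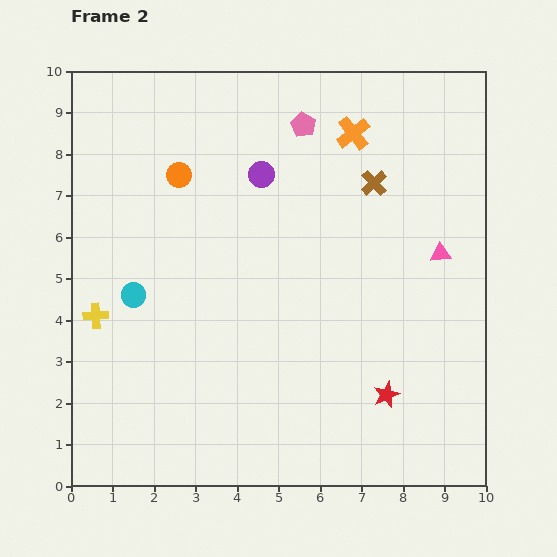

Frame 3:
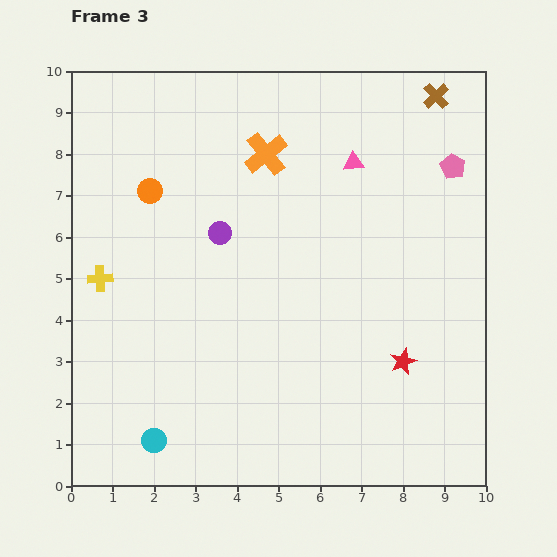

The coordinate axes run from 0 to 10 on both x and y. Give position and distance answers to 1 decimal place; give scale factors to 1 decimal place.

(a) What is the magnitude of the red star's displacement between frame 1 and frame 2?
0.8

The red star moved from (7.2, 1.5) to (7.6, 2.2), a distance of √(0.4² + 0.7²) ≈ 0.8.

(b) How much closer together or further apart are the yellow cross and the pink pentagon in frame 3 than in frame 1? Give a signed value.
+4.2

Distance in frame 1: 4.7. Distance in frame 3: 8.9.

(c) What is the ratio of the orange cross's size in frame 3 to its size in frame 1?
1.7×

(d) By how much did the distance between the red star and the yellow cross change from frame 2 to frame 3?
+0.3

Distance in frame 2: 7.3. Distance in frame 3: 7.6.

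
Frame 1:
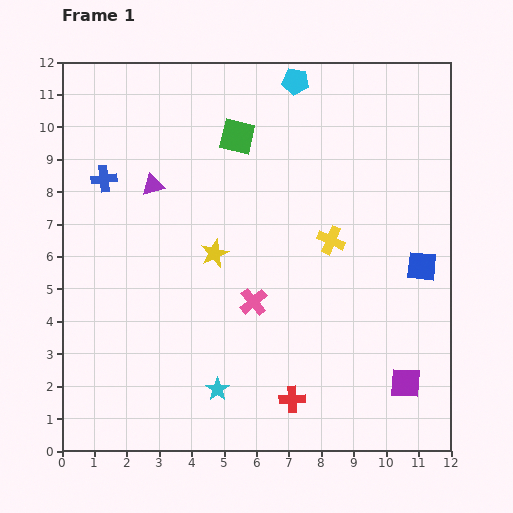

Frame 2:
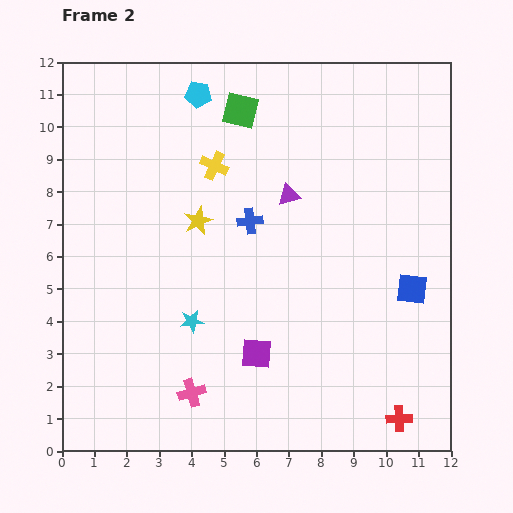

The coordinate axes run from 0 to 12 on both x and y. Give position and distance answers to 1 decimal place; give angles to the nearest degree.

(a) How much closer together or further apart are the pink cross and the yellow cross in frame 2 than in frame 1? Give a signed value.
+3.9

Distance in frame 1: 3.1. Distance in frame 2: 7.0.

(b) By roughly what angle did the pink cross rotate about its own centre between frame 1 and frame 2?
23° clockwise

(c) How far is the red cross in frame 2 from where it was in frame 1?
3.4

The red cross moved from (7.1, 1.6) to (10.4, 1.0), a distance of √(3.3² + 0.6²) ≈ 3.4.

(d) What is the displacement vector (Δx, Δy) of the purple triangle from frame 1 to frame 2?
(4.2, -0.3)

The purple triangle was at (2.8, 8.2) in frame 1 and (7.0, 7.9) in frame 2.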